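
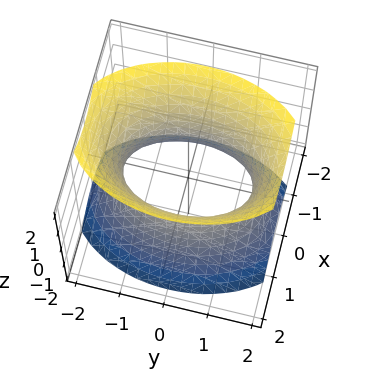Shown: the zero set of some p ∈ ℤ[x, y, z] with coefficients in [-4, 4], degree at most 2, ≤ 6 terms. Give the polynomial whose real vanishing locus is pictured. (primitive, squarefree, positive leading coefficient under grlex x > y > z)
2*x^2 + y^2 - z^2 - 2

First, degree: an hourglass — one-sheet hyperboloid; a quadric, so deg p = 2.
Next, symmetries: the y ↦ −y reflection is a symmetry, so y appears only in even powers; mirror symmetry z ↦ −z ⇒ only even powers of z; the x ↦ −x reflection is a symmetry, so x appears only in even powers.
Next, from the visible intercepts: the x-axis gridline crossings are at x ∈ {-1, 1}; no z-intercept at any integer in the box.
Finally, matching integer coefficients to the picture gives p.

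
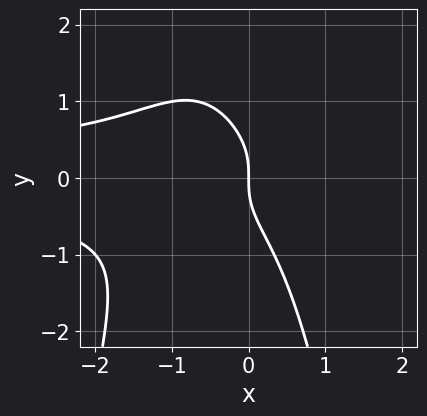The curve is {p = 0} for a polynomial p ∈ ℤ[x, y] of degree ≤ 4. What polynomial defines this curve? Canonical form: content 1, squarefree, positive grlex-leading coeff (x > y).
3*x^2*y^2 + 3*x*y^2 + 2*y^3 + 2*x

First, degree: the shape is more complex than any degree-3 curve, so deg p = 4.
Next, against the integer gridlines: it crosses the y-axis at the gridline y = 0; it crosses the x-axis at the gridline x = 0.
Finally, these observations pin down the coefficients.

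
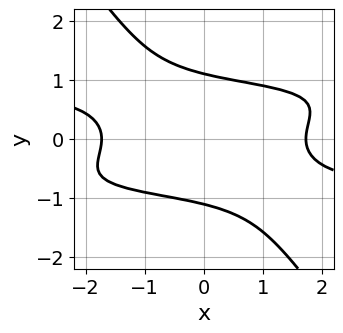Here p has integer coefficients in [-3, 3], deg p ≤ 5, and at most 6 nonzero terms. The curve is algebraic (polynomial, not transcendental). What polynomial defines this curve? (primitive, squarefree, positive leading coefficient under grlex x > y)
x^2*y^2 - 2*x*y^3 - 2*y^4 - x^2 + 3

The degree is 4 — the shape is more complex than any degree-3 curve.
Matching integer coefficients to the picture gives p.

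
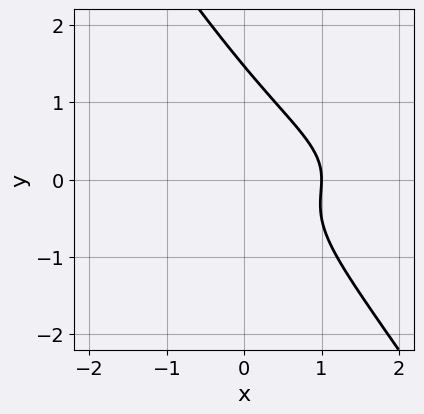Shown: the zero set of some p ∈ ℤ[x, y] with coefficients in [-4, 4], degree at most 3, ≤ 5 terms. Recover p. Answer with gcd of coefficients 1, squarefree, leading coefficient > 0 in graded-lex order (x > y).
deg p = 3.
Checking where it meets the axes: one x-axis crossing is at x = 1.
The integer polynomial consistent with all of this is the stated p.

3*x*y^2 + 2*y^3 - 2*y^2 + 2*x - 2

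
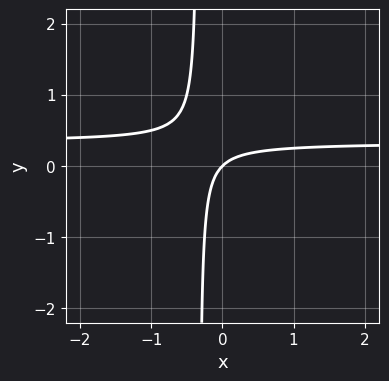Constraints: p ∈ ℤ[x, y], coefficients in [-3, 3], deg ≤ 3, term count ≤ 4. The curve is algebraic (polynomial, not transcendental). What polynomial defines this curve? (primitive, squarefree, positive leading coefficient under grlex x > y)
First, the degree is 2 — a generic line meets the curve in up to 2 points.
Then, against the integer gridlines: it crosses the y-axis at the gridline y = 0; it crosses the x-axis at the gridline x = 0.
Finally, fitting integer coefficients to these (and the overall shape) gives p.

3*x*y - x + y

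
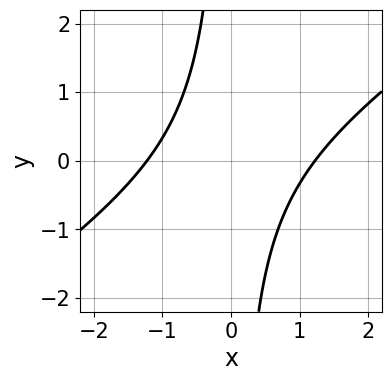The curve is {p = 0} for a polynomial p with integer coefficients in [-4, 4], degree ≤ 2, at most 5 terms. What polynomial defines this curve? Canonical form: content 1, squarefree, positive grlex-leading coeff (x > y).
2*x^2 - 3*x*y - 3

1. deg p = 2.
2. Checking where it meets the axes: the curve avoids every integer y-axis point in the box.
3. The integer polynomial consistent with all of this is the stated p.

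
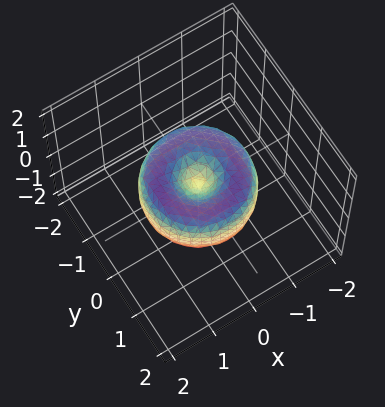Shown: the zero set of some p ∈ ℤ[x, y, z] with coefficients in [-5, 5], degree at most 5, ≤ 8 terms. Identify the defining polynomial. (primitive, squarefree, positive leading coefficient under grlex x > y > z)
2*x^4 + 4*x^2*y^2 + 2*y^4 - 3*x^2 - 3*y^2 + 2*z^2

1. deg p = 4.
2. Symmetry: the surface is invariant under rotation about z: p = q(x² + y², z).
3. From the visible intercepts: it crosses the x-axis at the gridline x = 0; a circular section at z = 0 has radius between 1 and 2.
4. Solving for integer coefficients yields p as stated.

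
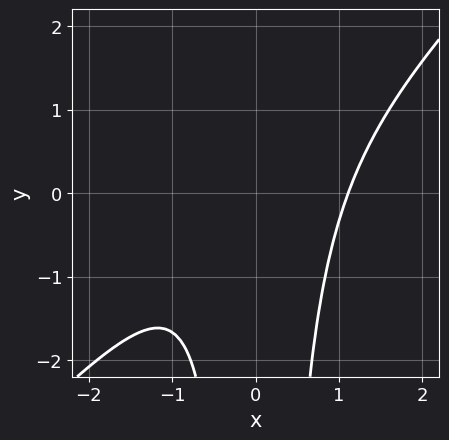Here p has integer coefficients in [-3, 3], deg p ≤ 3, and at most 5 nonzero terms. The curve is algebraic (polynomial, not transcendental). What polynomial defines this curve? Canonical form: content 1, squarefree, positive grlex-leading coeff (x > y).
3*x^3 - 3*x^2*y - x - 3

1. Degree: no degree-2 curve has this shape, so deg p = 3.
2. Reading off the gridlines: no y-intercept at any integer in the box.
3. These observations pin down the coefficients.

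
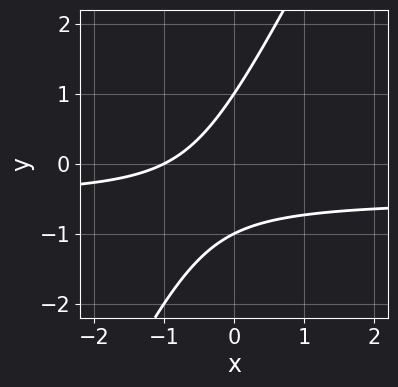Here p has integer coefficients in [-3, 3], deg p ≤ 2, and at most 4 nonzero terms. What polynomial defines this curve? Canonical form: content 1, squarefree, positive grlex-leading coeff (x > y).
2*x*y - y^2 + x + 1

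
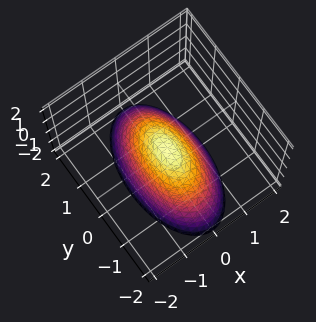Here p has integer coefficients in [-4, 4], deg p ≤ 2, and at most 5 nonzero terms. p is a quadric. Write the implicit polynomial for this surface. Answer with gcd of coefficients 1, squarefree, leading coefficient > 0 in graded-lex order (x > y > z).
3*x^2 + y^2 + 2*z

deg p = 2. A single bowl opening along one axis; a quadric.
Symmetries: the y ↦ −y reflection is a symmetry, so y appears only in even powers; mirror symmetry x ↦ −x ⇒ only even powers of x.
Observable constraints: one y-axis crossing is at y = 0; one x-axis crossing is at x = 0; it crosses the z-axis at the gridline z = 0.
Solving for integer coefficients yields p as stated.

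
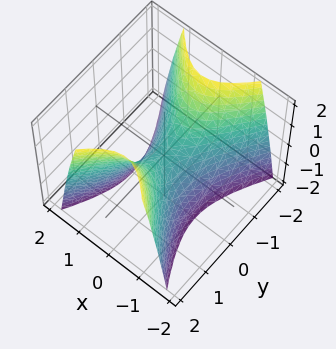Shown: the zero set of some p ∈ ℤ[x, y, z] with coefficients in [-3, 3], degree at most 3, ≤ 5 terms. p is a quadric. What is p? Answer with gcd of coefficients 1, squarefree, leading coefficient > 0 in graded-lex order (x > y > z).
First, deg p = 2.
Next, symmetries: it's symmetric under x → −x, forcing even powers of x; the y ↦ −y reflection is a symmetry, so y appears only in even powers.
Then, from the axis intercepts and sections: one x-axis crossing is at x = 0; one y-axis crossing is at y = 0; it crosses the z-axis at the gridline z = 0.
Finally, putting this together gives p.

2*x^2 - y^2 + z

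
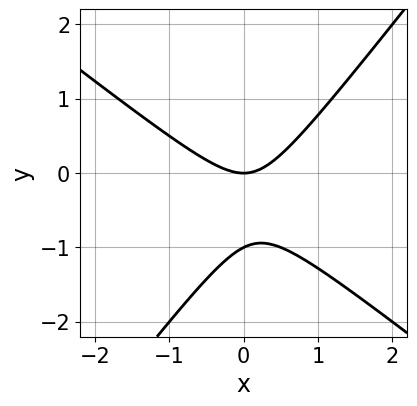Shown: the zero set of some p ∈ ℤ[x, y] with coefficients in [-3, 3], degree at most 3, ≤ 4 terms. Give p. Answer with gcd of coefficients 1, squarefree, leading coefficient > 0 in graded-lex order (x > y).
2*x^2 + x*y - 2*y^2 - 2*y

1. The degree is 2 — no degree-1 curve has this shape.
2. Against the integer gridlines: it crosses the x-axis at the gridline x = 0; among the integer gridlines, it crosses the y-axis at y ∈ {-1, 0}.
3. The integer polynomial consistent with all of this is the stated p.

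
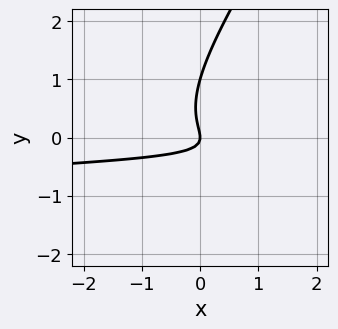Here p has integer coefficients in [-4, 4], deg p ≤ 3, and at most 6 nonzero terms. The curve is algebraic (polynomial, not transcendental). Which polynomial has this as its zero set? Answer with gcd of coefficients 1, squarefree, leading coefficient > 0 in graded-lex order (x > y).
3*x*y^2 - 2*y^3 + 3*x*y + 2*y^2 + x

(a) The degree is 3 — a generic line meets the curve in up to 3 points.
(b) Reading off the gridlines: it meets the x-axis at x = 0 (among the integer gridlines); among the integer gridlines, it crosses the y-axis at y ∈ {0, 1}.
(c) Solving for integer coefficients yields p as stated.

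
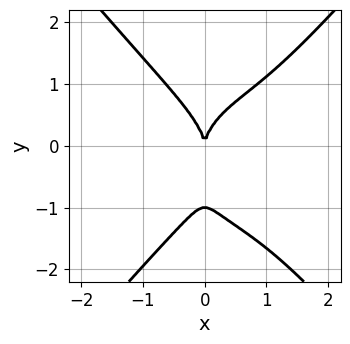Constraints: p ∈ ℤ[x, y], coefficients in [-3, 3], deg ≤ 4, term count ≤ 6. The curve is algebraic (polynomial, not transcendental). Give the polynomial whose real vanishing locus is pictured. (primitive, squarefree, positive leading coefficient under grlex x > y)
2*x^4 - y^4 - 2*x^3 - y^3 + 3*x^2

The degree is 4 — no degree-3 curve has this shape.
Against the integer gridlines: the y-axis gridline crossings are at y ∈ {-1, 0}; it meets the x-axis at x = 0 (among the integer gridlines).
Matching integer coefficients to the picture gives p.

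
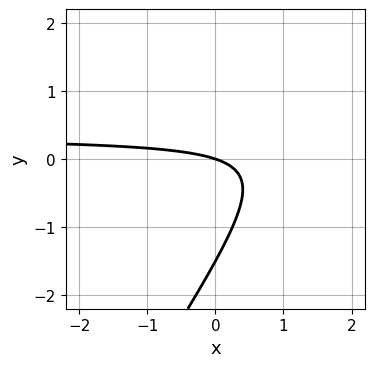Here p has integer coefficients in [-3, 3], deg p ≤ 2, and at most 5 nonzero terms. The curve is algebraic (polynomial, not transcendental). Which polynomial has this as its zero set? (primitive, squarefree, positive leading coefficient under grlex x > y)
First, deg p = 2. A generic line meets the curve in up to 2 points.
Next, reading off the gridlines: one x-axis crossing is at x = 0; one y-axis crossing is at y = 0.
Finally, these observations pin down the coefficients.

3*x*y - 2*y^2 - x - 3*y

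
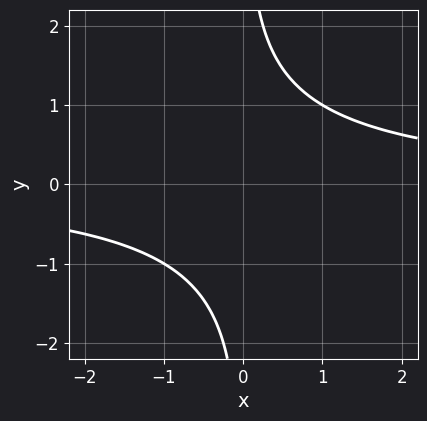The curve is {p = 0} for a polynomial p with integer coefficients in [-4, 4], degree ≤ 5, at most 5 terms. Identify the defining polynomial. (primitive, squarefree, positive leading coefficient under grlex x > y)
x*y^3 + 2*x*y - 3

deg p = 4. No degree-3 curve has this shape.
From the axis intercepts and sections: it misses every integer gridline on the x-axis; it misses every integer gridline on the y-axis.
Assembling these constraints gives the stated polynomial.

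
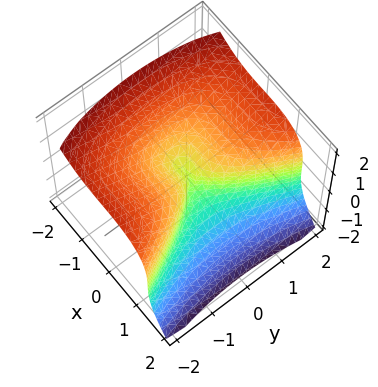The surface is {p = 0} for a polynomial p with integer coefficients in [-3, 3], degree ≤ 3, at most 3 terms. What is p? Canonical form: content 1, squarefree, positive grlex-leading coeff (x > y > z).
3*x^3 + 2*z^3 - 2*y^2

1. deg p = 3.
2. From the visible intercepts: it meets the x-axis at x = 0 (among the integer gridlines); it meets the y-axis at y = 0 (among the integer gridlines); it meets the z-axis at z = 0 (among the integer gridlines).
3. Fitting integer coefficients to these (and the overall shape) gives p.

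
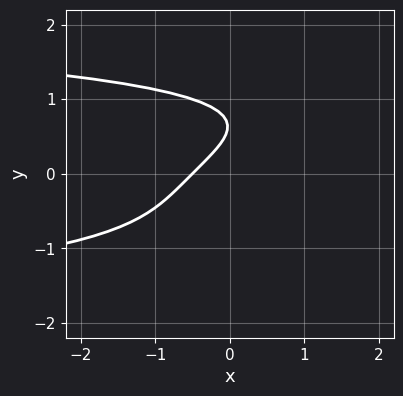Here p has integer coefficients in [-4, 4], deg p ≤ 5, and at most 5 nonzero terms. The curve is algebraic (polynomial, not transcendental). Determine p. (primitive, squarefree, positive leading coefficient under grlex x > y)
2*y^4 + 2*x - 2*y + 1

Degree: no degree-3 curve has this shape, so deg p = 4.
Observable constraints: it misses every integer gridline on the y-axis.
Fitting integer coefficients to these (and the overall shape) gives p.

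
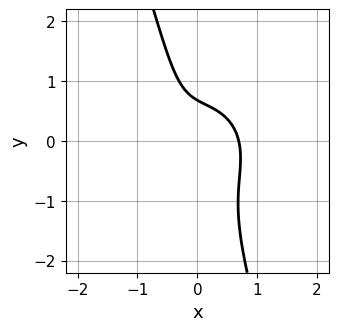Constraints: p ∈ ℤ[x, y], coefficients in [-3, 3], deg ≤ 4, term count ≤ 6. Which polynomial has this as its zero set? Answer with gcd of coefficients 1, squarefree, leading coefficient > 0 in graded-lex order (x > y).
3*x^3 + 3*x*y^2 + y^3 + y - 1

First, the degree is 3 — no degree-2 curve has this shape.
Finally, matching integer coefficients to the picture gives p.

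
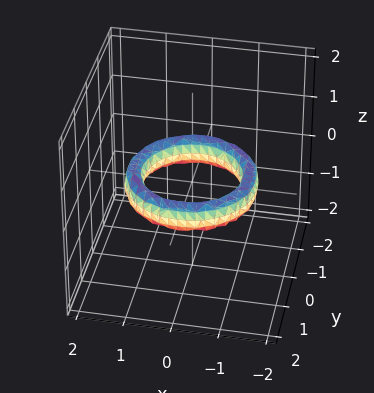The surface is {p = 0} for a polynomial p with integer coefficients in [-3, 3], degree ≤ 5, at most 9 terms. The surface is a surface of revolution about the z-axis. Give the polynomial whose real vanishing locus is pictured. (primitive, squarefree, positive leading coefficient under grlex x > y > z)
x^4 + 2*x^2*y^2 + y^4 - 3*x^2 - 3*y^2 + 2*z^2 + 2

Degree: the shape is more complex than any degree-3 surface, so deg p = 4.
By symmetry, the surface is invariant under rotation about z: p = q(x² + y², z).
Reading off the gridlines: it misses every integer gridline on the z-axis; the y-axis gridline crossings are at y ∈ {-1, 1}; the x-axis gridline crossings are at x ∈ {-1, 1}; a circular section at z = 0 has radius exactly 1.
The integer polynomial consistent with all of this is the stated p.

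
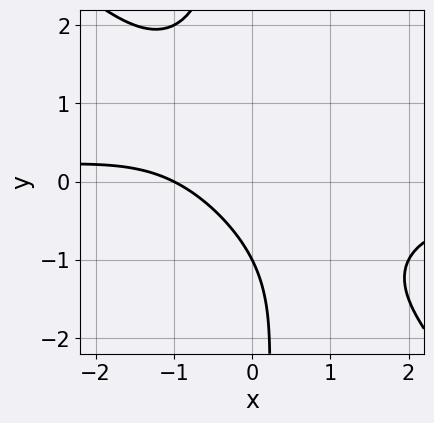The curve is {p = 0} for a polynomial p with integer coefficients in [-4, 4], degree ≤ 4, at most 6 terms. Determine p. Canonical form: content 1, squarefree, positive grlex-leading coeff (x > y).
x^2*y + x*y^2 + x + y + 1

1. Degree: no degree-2 curve has this shape, so deg p = 3.
2. Checking where it meets the axes: it meets the x-axis at x = -1 (among the integer gridlines); it meets the y-axis at y = -1 (among the integer gridlines).
3. Putting this together gives p.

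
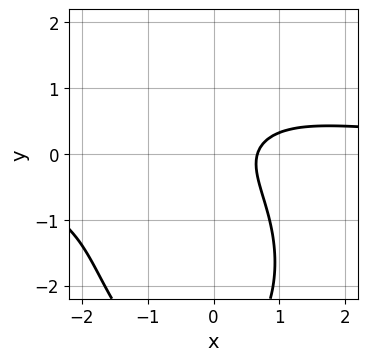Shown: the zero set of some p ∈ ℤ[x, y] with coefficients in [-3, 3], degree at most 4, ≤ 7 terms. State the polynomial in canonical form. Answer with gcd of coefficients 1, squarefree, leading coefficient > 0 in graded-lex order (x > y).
2*x^2*y + y^3 + 3*y^2 - 3*x + 2

The degree is 3 — a generic line meets the curve in up to 3 points.
Against the integer gridlines: the curve avoids every integer y-axis point in the box.
Assembling these constraints gives the stated polynomial.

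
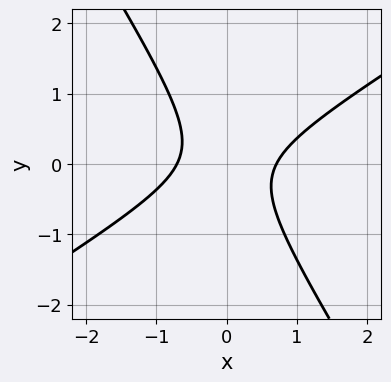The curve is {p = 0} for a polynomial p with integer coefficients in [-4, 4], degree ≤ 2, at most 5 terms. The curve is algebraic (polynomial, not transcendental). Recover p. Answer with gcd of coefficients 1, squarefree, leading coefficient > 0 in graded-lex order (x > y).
2*x^2 - 2*x*y - 2*y^2 - 1

The degree is 2 — the shape is more complex than any degree-1 curve.
From the visible intercepts: it misses every integer gridline on the y-axis.
Matching integer coefficients to the picture gives p.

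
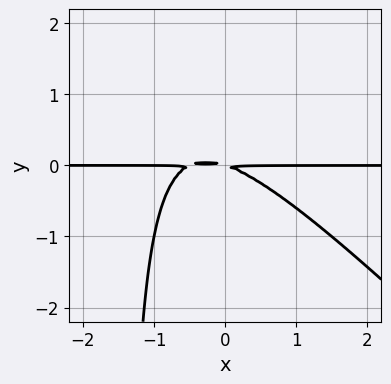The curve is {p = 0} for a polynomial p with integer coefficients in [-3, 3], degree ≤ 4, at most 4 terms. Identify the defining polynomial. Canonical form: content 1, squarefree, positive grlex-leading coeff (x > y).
First, the degree is 3 — a generic line meets the curve in up to 3 points.
Next, from the axis intercepts and sections: every point of the x-axis in the box is on the curve.
Finally, matching integer coefficients to the picture gives p.

2*x^2*y + 2*x*y^2 + x*y + 3*y^2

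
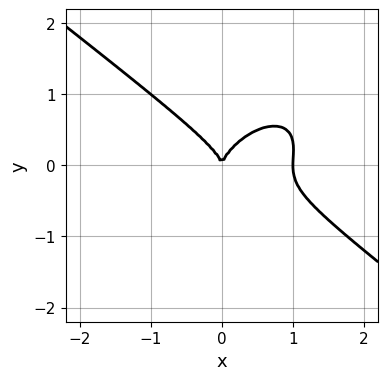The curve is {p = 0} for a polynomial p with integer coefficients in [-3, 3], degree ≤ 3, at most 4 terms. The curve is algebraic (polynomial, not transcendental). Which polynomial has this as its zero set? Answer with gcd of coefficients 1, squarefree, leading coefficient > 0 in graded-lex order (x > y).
2*x^3 - x*y^2 + 3*y^3 - 2*x^2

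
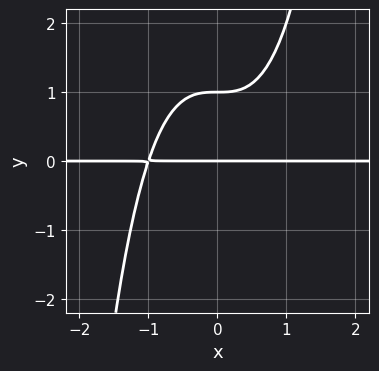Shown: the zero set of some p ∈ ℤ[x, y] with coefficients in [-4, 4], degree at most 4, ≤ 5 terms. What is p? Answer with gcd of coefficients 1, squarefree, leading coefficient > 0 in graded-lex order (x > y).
1. deg p = 4.
2. Observable constraints: the y-axis gridline crossings are at y ∈ {0, 1}; the visible x-axis segment lies entirely on the curve.
3. These observations pin down the coefficients.

x^3*y - y^2 + y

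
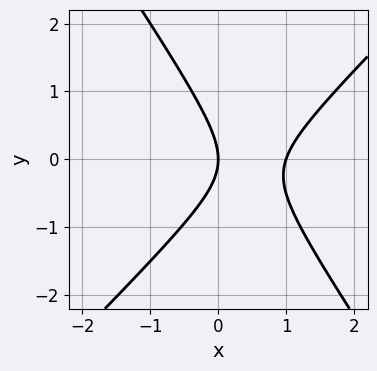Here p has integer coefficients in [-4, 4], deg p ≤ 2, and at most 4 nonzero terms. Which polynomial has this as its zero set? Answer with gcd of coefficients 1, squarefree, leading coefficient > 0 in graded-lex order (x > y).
3*x^2 - x*y - 2*y^2 - 3*x

(a) The degree is 2 — the shape is more complex than any degree-1 curve.
(b) Observable constraints: it meets the y-axis at y = 0 (among the integer gridlines); among the integer gridlines, it crosses the x-axis at x ∈ {0, 1}.
(c) Solving for integer coefficients yields p as stated.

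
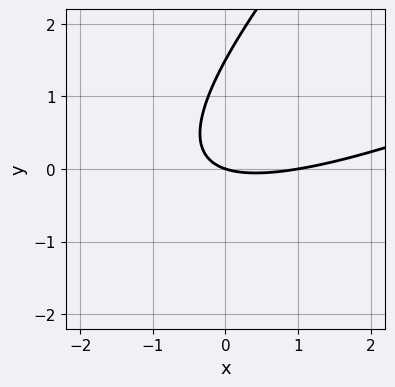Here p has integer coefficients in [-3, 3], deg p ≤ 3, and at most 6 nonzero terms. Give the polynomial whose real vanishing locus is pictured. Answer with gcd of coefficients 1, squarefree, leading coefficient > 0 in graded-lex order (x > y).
x^2 - 3*x*y + 2*y^2 - x - 3*y

1. deg p = 2. A generic line meets the curve in up to 2 points.
2. Reading off the gridlines: it meets the y-axis at y = 0 (among the integer gridlines); among the integer gridlines, it crosses the x-axis at x ∈ {0, 1}.
3. Putting this together gives p.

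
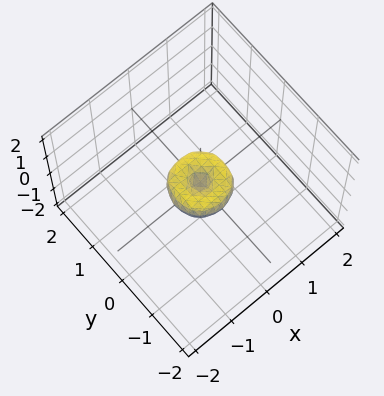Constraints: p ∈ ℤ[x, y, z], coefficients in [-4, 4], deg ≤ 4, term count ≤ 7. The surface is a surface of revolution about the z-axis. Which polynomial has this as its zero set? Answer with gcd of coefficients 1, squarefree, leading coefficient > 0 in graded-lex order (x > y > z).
2*x^4 + 4*x^2*y^2 + 2*y^4 - x^2 - y^2 + z^2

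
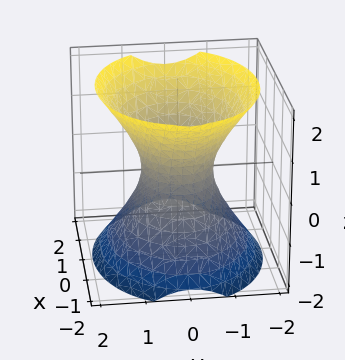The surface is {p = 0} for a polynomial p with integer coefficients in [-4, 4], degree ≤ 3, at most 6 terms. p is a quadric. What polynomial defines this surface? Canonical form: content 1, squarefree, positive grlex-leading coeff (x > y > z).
2*x^2 + 3*y^2 - 2*z^2 - 2

deg p = 2.
Symmetries: mirror symmetry z ↦ −z ⇒ only even powers of z; it's symmetric under y → −y, forcing even powers of y; it's symmetric under x → −x, forcing even powers of x.
Observable constraints: it misses every integer gridline on the z-axis; among the integer gridlines, it crosses the x-axis at x ∈ {-1, 1}.
Putting this together gives p.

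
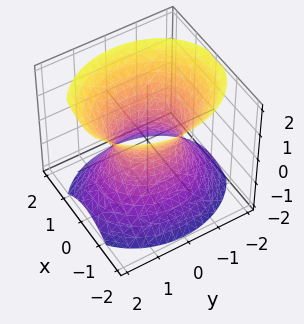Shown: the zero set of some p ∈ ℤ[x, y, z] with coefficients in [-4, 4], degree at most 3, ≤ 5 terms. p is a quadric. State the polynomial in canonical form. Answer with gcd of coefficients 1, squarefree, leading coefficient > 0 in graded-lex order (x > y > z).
deg p = 2. One connected sheet with a waist; a quadric.
Symmetries: mirror symmetry z ↦ −z ⇒ only even powers of z; mirror symmetry y ↦ −y ⇒ only even powers of y; it's symmetric under x → −x, forcing even powers of x.
Observable constraints: the y-axis gridline crossings are at y ∈ {-1, 1}; it misses every integer gridline on the z-axis.
Fitting integer coefficients to these (and the overall shape) gives p.

3*x^2 + 2*y^2 - 2*z^2 - 2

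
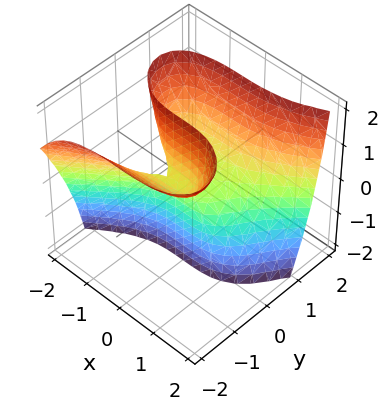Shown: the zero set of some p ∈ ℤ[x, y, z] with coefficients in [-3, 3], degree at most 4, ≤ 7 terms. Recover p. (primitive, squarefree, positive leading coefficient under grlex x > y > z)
deg p = 3.
Reading off the gridlines: it crosses the x-axis at the gridline x = 0; it crosses the y-axis at the gridline y = 0; it crosses the z-axis at the gridline z = 0.
These observations pin down the coefficients.

x^3 - 2*y^3 - y^2*z + 3*y*z + z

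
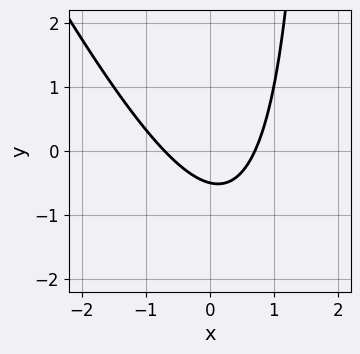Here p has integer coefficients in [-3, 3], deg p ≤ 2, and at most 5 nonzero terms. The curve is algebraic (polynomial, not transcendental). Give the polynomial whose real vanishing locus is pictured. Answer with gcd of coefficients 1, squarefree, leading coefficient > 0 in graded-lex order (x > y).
2*x^2 + x*y - 2*y - 1

First, the degree is 2 — a generic line meets the curve in up to 2 points.
Finally, solving for integer coefficients yields p as stated.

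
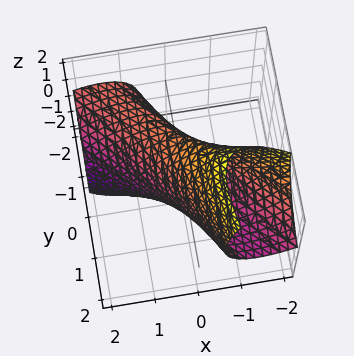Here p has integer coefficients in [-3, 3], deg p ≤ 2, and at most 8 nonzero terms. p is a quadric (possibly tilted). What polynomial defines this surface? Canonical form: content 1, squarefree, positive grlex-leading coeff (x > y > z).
deg p = 2. No degree-1 surface has this shape.
From the axis intercepts and sections: the y-axis gridline crossings are at y ∈ {-1, 1}; among the integer gridlines, it crosses the z-axis at z ∈ {-1, 1}.
Putting this together gives p.

2*x^2 + 3*x*y + 2*x*z + y^2 + z^2 - 1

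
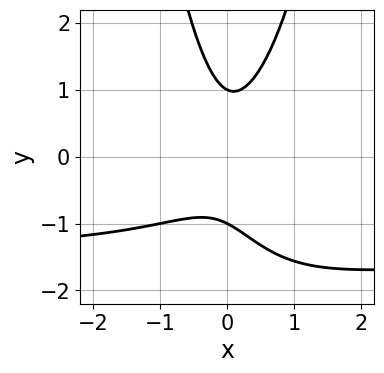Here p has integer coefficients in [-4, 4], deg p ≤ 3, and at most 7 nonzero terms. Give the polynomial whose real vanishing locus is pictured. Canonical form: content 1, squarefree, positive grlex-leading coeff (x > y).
2*x^2*y + 3*x^2 - x*y - y^2 + 1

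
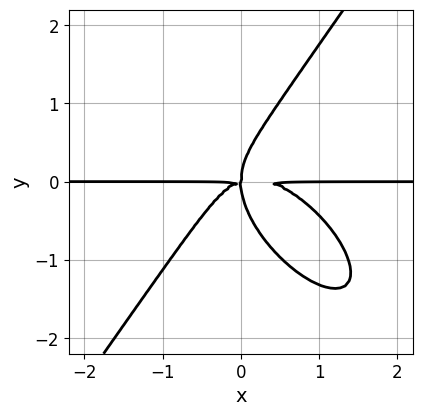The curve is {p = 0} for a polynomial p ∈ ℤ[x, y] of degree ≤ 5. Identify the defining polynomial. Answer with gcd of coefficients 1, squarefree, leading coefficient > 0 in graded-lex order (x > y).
deg p = 4. No degree-3 curve has this shape.
Reading off the gridlines: the visible x-axis segment lies entirely on the curve.
Fitting integer coefficients to these (and the overall shape) gives p.

3*x^3*y + 2*x^2*y^2 - 2*y^4 - x^2*y + 3*x*y^2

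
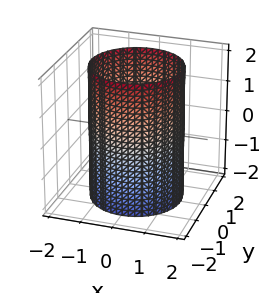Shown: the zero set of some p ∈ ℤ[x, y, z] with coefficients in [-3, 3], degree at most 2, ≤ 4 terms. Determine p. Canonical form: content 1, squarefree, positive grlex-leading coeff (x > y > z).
1. The degree is 2 — constant cross-section along one axis; a quadric.
2. Symmetries: mirror symmetry z ↦ −z ⇒ only even powers of z; every cross-section ⟂ z is a circle, so x, y appear only via x² + y².
3. Observable constraints: a circular section at z = -2 has radius between 1 and 2; no z-intercept at any integer in the box.
4. Assembling these constraints gives the stated polynomial.

x^2 + y^2 - 2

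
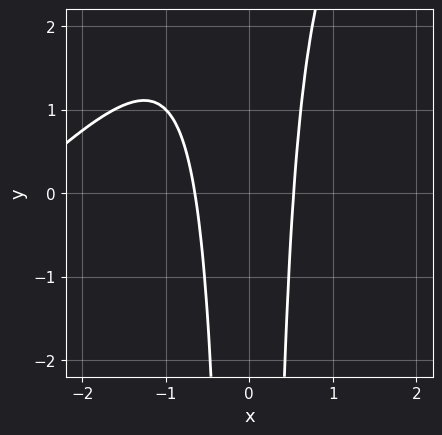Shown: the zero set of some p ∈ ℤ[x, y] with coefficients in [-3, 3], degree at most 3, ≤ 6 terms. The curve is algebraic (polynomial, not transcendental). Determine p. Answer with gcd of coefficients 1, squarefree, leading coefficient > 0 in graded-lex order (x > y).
1. deg p = 3. A generic line meets the curve in up to 3 points.
2. From the visible intercepts: it misses every integer gridline on the y-axis.
3. Matching integer coefficients to the picture gives p.

x^3 - x^2*y + 3*x^2 - 1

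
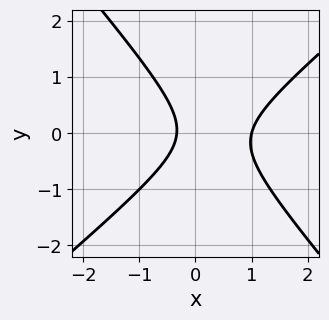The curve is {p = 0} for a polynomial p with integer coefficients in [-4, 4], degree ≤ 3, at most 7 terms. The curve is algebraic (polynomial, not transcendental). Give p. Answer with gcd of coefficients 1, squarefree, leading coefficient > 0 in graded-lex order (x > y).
1. Degree: the shape is more complex than any degree-1 curve, so deg p = 2.
2. From the visible intercepts: one x-axis crossing is at x = 1; no y-intercept at any integer in the box.
3. Solving for integer coefficients yields p as stated.

3*x^2 - x*y - 3*y^2 - 2*x - 1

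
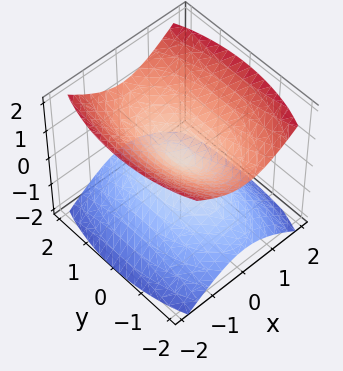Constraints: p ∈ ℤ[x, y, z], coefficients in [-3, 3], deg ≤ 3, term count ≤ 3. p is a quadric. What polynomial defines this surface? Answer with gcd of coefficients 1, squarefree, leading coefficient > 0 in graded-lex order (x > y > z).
1. There are 2 components.
2. Degree: a double cone through the origin; a quadric, so deg p = 2.
3. Symmetries: it's symmetric under z → −z, forcing even powers of z; the x ↦ −x reflection is a symmetry, so x appears only in even powers; it's symmetric under y → −y, forcing even powers of y.
4. Checking where it meets the axes: one z-axis crossing is at z = 0; it crosses the x-axis at the gridline x = 0; it meets the y-axis at y = 0 (among the integer gridlines).
5. The integer polynomial consistent with all of this is the stated p.

3*x^2 + y^2 - 3*z^2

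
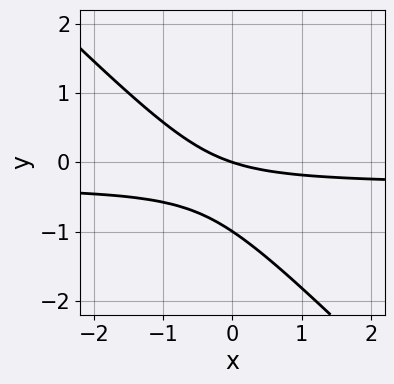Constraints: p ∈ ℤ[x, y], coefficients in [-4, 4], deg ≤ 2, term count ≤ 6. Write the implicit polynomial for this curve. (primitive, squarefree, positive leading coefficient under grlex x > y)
(a) deg p = 2. No degree-1 curve has this shape.
(b) Observable constraints: among the integer gridlines, it crosses the y-axis at y ∈ {-1, 0}; it meets the x-axis at x = 0 (among the integer gridlines).
(c) Putting this together gives p.

3*x*y + 3*y^2 + x + 3*y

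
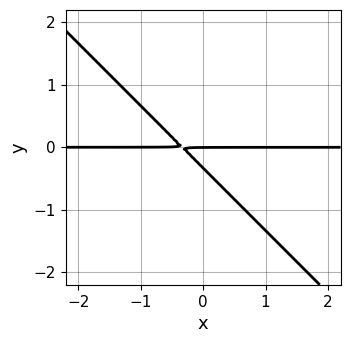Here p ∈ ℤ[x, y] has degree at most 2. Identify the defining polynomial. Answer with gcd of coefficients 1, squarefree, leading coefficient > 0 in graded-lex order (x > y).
3*x*y + 3*y^2 + y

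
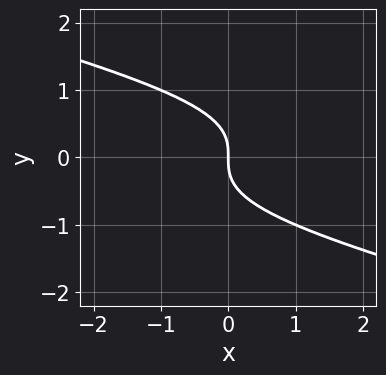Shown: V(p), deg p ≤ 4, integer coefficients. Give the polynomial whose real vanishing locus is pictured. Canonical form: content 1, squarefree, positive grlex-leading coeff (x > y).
(a) deg p = 3. The shape is more complex than any degree-2 curve.
(b) From the visible intercepts: one x-axis crossing is at x = 0; it meets the y-axis at y = 0 (among the integer gridlines).
(c) Assembling these constraints gives the stated polynomial.

x*y^2 + 3*y^3 + 2*x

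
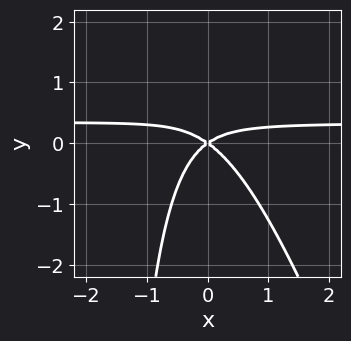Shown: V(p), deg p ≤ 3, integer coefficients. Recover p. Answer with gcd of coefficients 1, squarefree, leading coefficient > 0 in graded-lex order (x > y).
3*x^2*y + x*y^2 - x^2 + 2*y^2

1. Degree: no degree-2 curve has this shape, so deg p = 3.
2. Observable constraints: it crosses the y-axis at the gridline y = 0; it meets the x-axis at x = 0 (among the integer gridlines).
3. These observations pin down the coefficients.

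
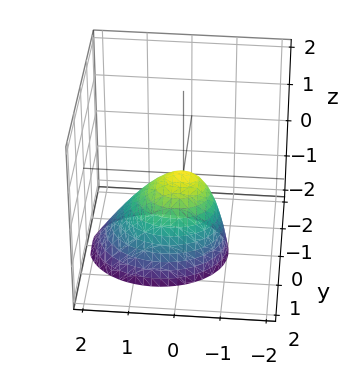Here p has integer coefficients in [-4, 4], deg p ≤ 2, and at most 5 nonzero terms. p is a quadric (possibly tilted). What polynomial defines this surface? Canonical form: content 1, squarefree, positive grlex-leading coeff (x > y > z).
(a) Degree: a generic line meets the surface in up to 2 points, so deg p = 2.
(b) Checking where it meets the axes: it meets the x-axis at x = 0 (among the integer gridlines); it meets the y-axis at y = 0 (among the integer gridlines).
(c) Matching integer coefficients to the picture gives p.

2*x^2 + x*z + 3*y^2 + 2*z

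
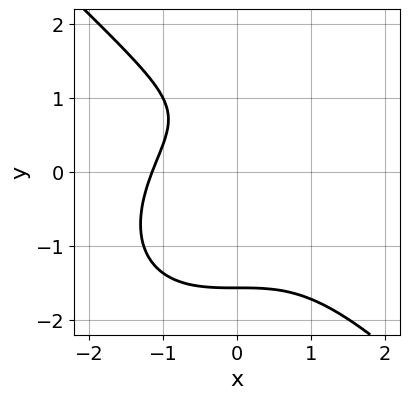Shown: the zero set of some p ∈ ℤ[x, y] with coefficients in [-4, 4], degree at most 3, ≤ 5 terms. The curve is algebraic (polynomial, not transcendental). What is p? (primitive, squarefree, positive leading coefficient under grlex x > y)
First, degree: no degree-2 curve has this shape, so deg p = 3.
Finally, the integer polynomial consistent with all of this is the stated p.

2*x^3 + 2*y^3 - 3*y + 3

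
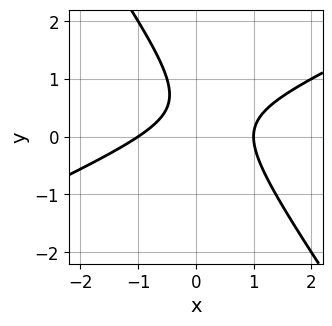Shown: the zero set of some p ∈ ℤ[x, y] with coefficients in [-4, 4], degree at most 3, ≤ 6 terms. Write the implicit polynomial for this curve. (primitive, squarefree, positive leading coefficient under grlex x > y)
Degree: the shape is more complex than any degree-1 curve, so deg p = 2.
Observable constraints: among the integer gridlines, it crosses the x-axis at x ∈ {-1, 1}; the curve avoids every integer y-axis point in the box.
Assembling these constraints gives the stated polynomial.

2*x^2 - 3*x*y - 3*y^2 + 3*y - 2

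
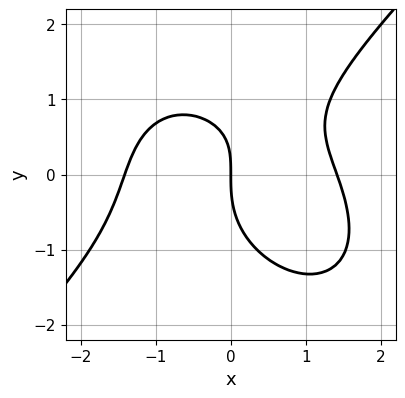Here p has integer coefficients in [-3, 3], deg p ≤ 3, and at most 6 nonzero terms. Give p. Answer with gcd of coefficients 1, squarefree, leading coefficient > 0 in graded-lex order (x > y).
x^3 - y^3 + x*y - 2*x

The degree is 3 — no degree-2 curve has this shape.
Against the integer gridlines: one x-axis crossing is at x = 0; one y-axis crossing is at y = 0.
These observations pin down the coefficients.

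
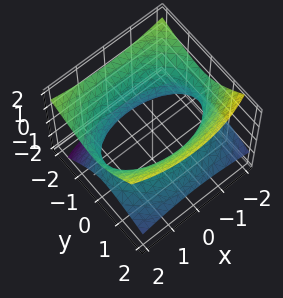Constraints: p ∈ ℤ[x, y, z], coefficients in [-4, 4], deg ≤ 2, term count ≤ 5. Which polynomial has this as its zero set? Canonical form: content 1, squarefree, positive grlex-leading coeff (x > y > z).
x^2 + 2*y^2 + 2*y*z - 3*z^2 - 3

deg p = 2. The shape is more complex than any degree-1 surface.
From the visible intercepts: it misses every integer gridline on the z-axis.
Putting this together gives p.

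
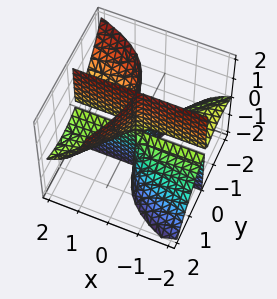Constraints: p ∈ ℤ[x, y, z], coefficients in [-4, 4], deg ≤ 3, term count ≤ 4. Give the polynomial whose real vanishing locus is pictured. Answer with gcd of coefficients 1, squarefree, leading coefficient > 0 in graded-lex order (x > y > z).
x*y^2 + 2*x*y*z - y^3

The picture has 2 separate pieces.
The degree is 3 — no degree-2 surface has this shape.
From the visible intercepts: every point of the x-axis in the box is on the surface; it crosses the y-axis at the gridline y = 0; the visible z-axis segment lies entirely on the surface.
Assembling these constraints gives the stated polynomial.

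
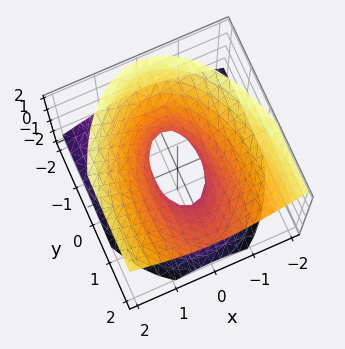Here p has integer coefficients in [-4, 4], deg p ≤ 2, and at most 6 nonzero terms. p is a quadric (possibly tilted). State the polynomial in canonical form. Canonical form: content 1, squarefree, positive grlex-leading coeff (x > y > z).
3*x^2 + y^2 - 2*y*z - 3*z^2 - 1

(a) The degree is 2 — the shape is more complex than any degree-1 surface.
(b) Checking where it meets the axes: the y-axis gridline crossings are at y ∈ {-1, 1}; it misses every integer gridline on the z-axis.
(c) Solving for integer coefficients yields p as stated.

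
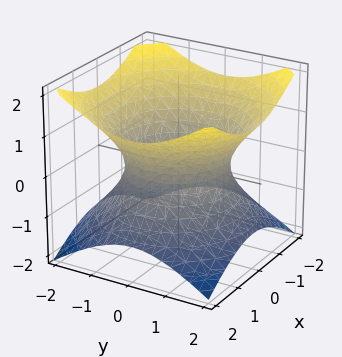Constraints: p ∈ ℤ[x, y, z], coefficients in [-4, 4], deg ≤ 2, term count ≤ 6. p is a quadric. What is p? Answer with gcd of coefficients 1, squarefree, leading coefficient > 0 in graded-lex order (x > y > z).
2*x^2 + 2*y^2 - 3*z^2 - 3

deg p = 2. An hourglass — one-sheet hyperboloid; a quadric.
Symmetries: rotational symmetry about the z-axis ⇒ p depends on x, y only through x² + y²; mirror symmetry z ↦ −z ⇒ only even powers of z.
Observable constraints: a circular section at z = -1 has radius between 1 and 2; the surface avoids every integer z-axis point in the box.
Together with the visible shape, these determine p as stated.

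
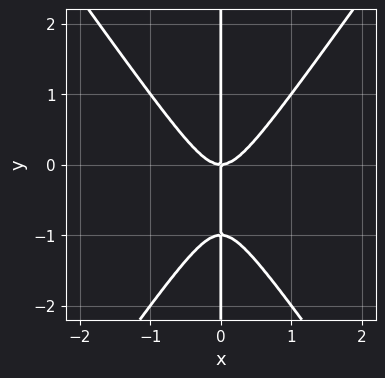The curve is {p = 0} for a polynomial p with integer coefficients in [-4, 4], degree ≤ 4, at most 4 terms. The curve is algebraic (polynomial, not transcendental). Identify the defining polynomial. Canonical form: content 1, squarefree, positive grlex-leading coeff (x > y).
2*x^3 - x*y^2 - x*y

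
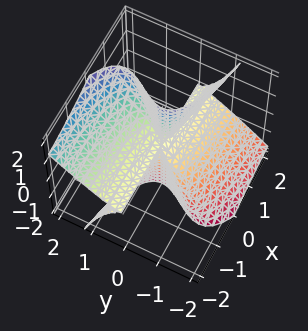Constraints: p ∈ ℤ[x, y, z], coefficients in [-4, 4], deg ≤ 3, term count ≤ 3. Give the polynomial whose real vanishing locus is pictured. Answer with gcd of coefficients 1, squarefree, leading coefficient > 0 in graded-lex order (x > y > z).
x*z^2 + 2*y^3 - 2*y^2*z

(a) Degree: a generic line meets the surface in up to 3 points, so deg p = 3.
(b) Observable constraints: every point of the x-axis in the box is on the surface; one y-axis crossing is at y = 0.
(c) Together with the visible shape, these determine p as stated. Check: (0, 0, -2) on the z-axis lies on the surface, and p(0, 0, -2) = 0. ✓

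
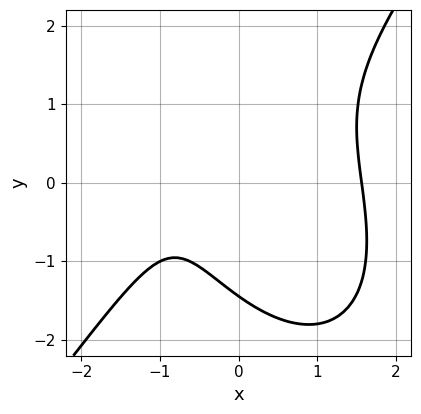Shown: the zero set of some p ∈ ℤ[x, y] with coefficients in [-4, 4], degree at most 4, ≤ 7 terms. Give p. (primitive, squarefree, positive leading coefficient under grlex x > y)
2*x^3 - y^3 + x*y - 3*x - 3

1. deg p = 3. A generic line meets the curve in up to 3 points.
2. The integer polynomial consistent with all of this is the stated p.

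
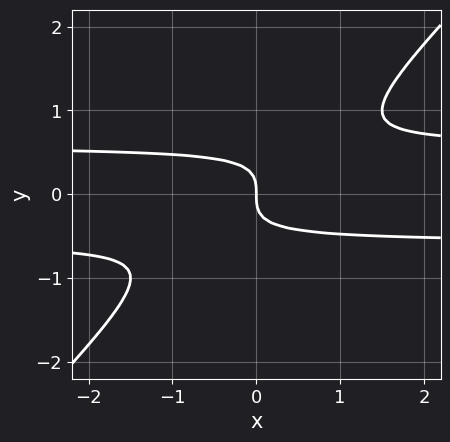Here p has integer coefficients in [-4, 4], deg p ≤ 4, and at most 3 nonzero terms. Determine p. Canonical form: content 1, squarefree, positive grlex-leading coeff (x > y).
deg p = 3. A generic line meets the curve in up to 3 points.
Observable constraints: it meets the y-axis at y = 0 (among the integer gridlines); it crosses the x-axis at the gridline x = 0.
Fitting integer coefficients to these (and the overall shape) gives p.

3*x*y^2 - 3*y^3 - x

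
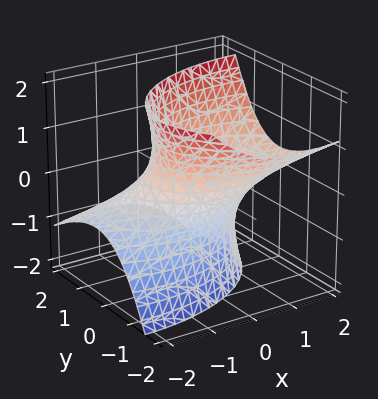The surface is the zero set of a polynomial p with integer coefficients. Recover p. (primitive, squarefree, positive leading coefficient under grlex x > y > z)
(a) Degree: a generic line meets the surface in up to 2 points, so deg p = 2.
(b) Against the integer gridlines: the y-axis gridline crossings are at y ∈ {-1, 1}; it misses every integer gridline on the z-axis.
(c) Together with the visible shape, these determine p as stated.

x^2 - 2*x*z + 2*y^2 + 2*y*z - z^2 - 2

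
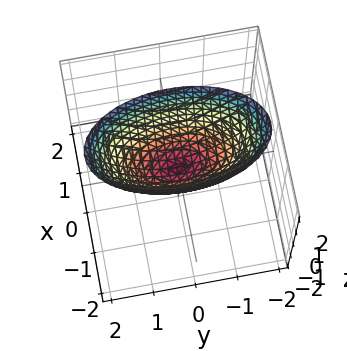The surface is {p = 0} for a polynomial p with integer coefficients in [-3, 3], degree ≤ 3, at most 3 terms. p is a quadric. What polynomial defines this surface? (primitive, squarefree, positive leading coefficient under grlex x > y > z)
3*x^2 + y^2 - 2*z

First, deg p = 2.
Then, symmetries: mirror symmetry x ↦ −x ⇒ only even powers of x; it's symmetric under y → −y, forcing even powers of y.
Next, observable constraints: it meets the x-axis at x = 0 (among the integer gridlines); it meets the y-axis at y = 0 (among the integer gridlines); one z-axis crossing is at z = 0.
Finally, solving for integer coefficients yields p as stated.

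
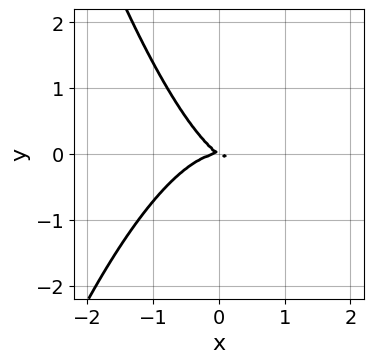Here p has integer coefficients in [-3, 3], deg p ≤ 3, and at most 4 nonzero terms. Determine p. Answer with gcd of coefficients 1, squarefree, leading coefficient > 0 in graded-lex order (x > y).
3*x^3 + 2*x*y + 3*y^2

Degree: a generic line meets the curve in up to 3 points, so deg p = 3.
From the axis intercepts and sections: one y-axis crossing is at y = 0; one x-axis crossing is at x = 0.
Matching integer coefficients to the picture gives p.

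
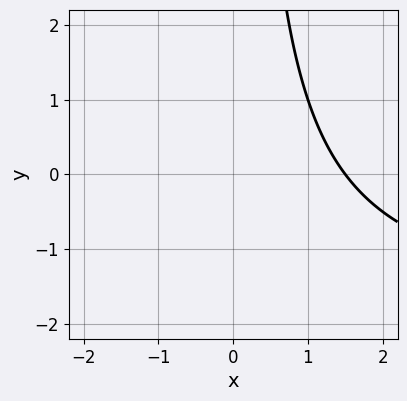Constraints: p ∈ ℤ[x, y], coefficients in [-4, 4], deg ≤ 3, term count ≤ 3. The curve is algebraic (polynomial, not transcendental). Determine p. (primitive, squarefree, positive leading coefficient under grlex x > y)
(a) deg p = 2.
(b) From the visible intercepts: the curve avoids every integer y-axis point in the box.
(c) The integer polynomial consistent with all of this is the stated p.

x*y + 2*x - 3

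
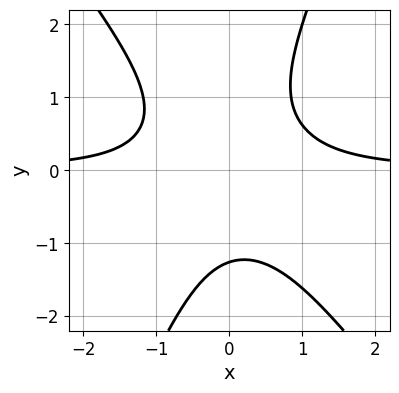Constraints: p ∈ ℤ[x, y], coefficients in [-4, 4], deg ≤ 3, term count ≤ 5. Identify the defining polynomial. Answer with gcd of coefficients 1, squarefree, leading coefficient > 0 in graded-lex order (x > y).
(a) deg p = 3. A generic line meets the curve in up to 3 points.
(b) Against the integer gridlines: no x-intercept at any integer in the box.
(c) The integer polynomial consistent with all of this is the stated p.

3*x^2*y + x*y^2 - y^3 - 2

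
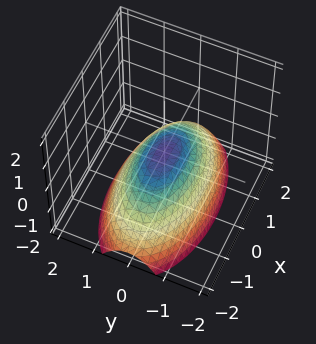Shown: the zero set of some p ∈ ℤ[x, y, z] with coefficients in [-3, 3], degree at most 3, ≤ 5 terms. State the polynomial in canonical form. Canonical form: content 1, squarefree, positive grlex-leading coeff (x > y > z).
x^2 + 3*y^2 + 3*z

1. deg p = 2.
2. Symmetries: mirror symmetry x ↦ −x ⇒ only even powers of x; the y ↦ −y reflection is a symmetry, so y appears only in even powers.
3. Observable constraints: one z-axis crossing is at z = 0; it crosses the x-axis at the gridline x = 0.
4. These observations pin down the coefficients.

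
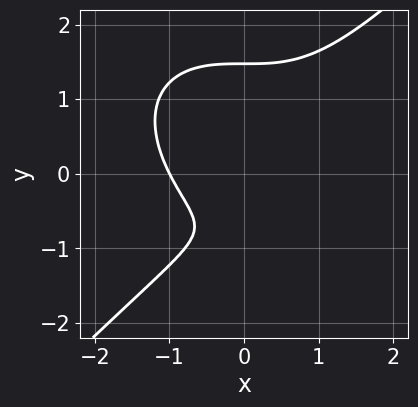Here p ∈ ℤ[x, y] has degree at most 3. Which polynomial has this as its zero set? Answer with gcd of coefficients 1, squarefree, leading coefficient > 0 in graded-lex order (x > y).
The degree is 3 — no degree-2 curve has this shape.
Checking where it meets the axes: it crosses the x-axis at the gridline x = -1.
Assembling these constraints gives the stated polynomial.

2*x^3 - 2*y^3 + 3*y + 2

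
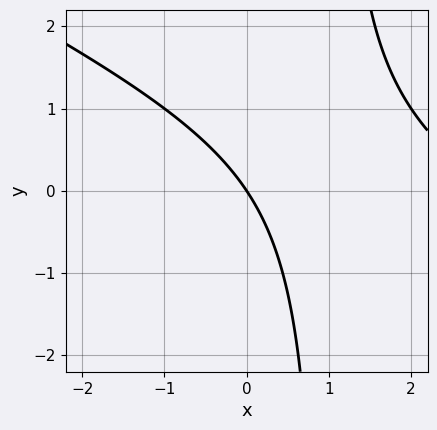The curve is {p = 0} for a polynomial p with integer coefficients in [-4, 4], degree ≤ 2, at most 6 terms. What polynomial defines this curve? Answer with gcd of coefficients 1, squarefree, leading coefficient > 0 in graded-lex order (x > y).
x^2 + 2*x*y - 3*x - 2*y

1. Degree: the shape is more complex than any degree-1 curve, so deg p = 2.
2. Observable constraints: it crosses the x-axis at the gridline x = 0; it meets the y-axis at y = 0 (among the integer gridlines).
3. The integer polynomial consistent with all of this is the stated p.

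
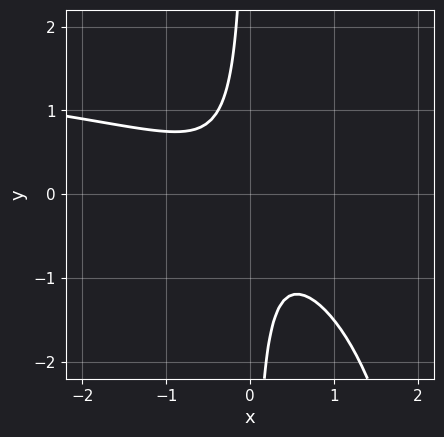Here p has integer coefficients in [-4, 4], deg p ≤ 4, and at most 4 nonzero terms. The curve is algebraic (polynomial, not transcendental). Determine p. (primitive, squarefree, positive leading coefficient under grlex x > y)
x^2*y - 2*x^2 - 3*x*y - 1

(a) Degree: the shape is more complex than any degree-2 curve, so deg p = 3.
(b) From the axis intercepts and sections: the curve avoids every integer x-axis point in the box; it misses every integer gridline on the y-axis.
(c) Together with the visible shape, these determine p as stated.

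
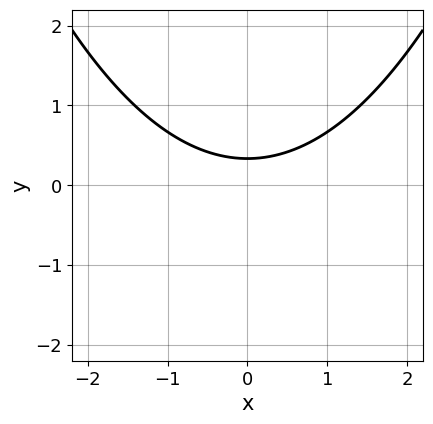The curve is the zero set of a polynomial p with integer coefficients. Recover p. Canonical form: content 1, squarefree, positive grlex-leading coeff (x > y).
The degree is 2 — the shape is more complex than any degree-1 curve.
Symmetries: the x ↦ −x reflection is a symmetry, so x appears only in even powers.
From the visible intercepts: it misses every integer gridline on the x-axis.
Together with the visible shape, these determine p as stated.

x^2 - 3*y + 1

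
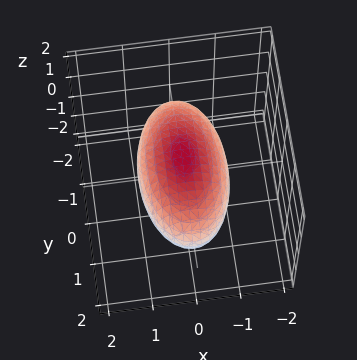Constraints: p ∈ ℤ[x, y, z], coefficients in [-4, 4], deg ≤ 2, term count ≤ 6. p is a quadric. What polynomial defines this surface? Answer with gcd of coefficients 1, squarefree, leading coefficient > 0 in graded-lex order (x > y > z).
3*x^2 + y^2 + 3*z^2 - 3

First, the degree is 2 — bounded and convex; a quadric.
Then, symmetries: it's symmetric under x → −x, forcing even powers of x; it's symmetric under z → −z, forcing even powers of z; the y ↦ −y reflection is a symmetry, so y appears only in even powers.
Next, from the axis intercepts and sections: the x-axis gridline crossings are at x ∈ {-1, 1}; among the integer gridlines, it crosses the z-axis at z ∈ {-1, 1}.
Finally, solving for integer coefficients yields p as stated.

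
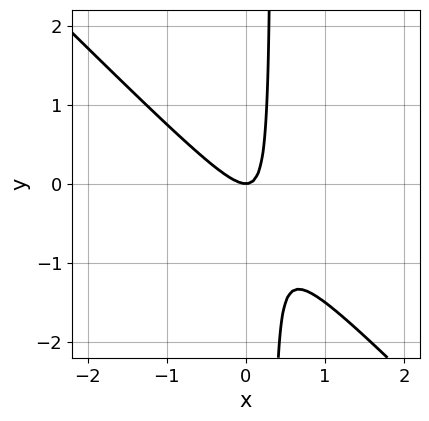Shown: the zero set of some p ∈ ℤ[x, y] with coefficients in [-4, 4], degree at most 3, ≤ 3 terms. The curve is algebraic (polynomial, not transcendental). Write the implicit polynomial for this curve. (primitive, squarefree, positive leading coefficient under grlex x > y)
3*x^2 + 3*x*y - y

First, deg p = 2. The shape is more complex than any degree-1 curve.
Then, checking where it meets the axes: it crosses the x-axis at the gridline x = 0; one y-axis crossing is at y = 0.
Finally, matching integer coefficients to the picture gives p.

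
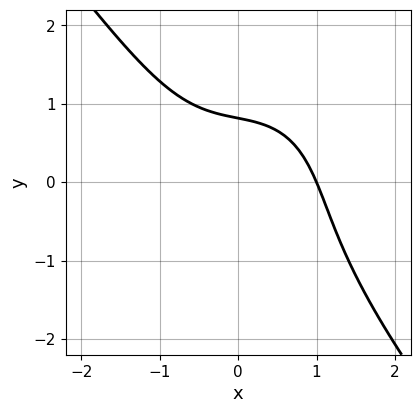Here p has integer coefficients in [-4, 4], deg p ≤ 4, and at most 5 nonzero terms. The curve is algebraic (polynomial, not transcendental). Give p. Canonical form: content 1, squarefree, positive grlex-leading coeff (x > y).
2*x^3 + y^3 + x + 3*y - 3

First, deg p = 3.
Next, checking where it meets the axes: one x-axis crossing is at x = 1.
Finally, together with the visible shape, these determine p as stated.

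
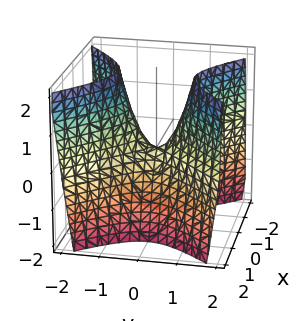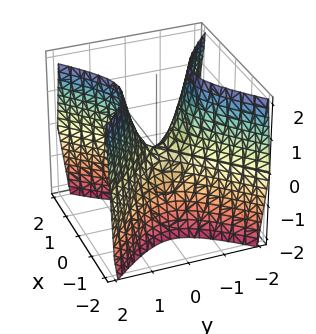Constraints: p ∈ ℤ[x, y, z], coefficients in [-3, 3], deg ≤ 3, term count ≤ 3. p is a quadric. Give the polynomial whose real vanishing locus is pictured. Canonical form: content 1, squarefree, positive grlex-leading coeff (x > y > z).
2*x^2 - 2*y^2 + z

Degree: a saddle surface; a quadric, so deg p = 2.
Symmetries: mirror symmetry y ↦ −y ⇒ only even powers of y; the x ↦ −x reflection is a symmetry, so x appears only in even powers.
Against the integer gridlines: it meets the y-axis at y = 0 (among the integer gridlines); one x-axis crossing is at x = 0; it meets the z-axis at z = 0 (among the integer gridlines).
Matching integer coefficients to the picture gives p.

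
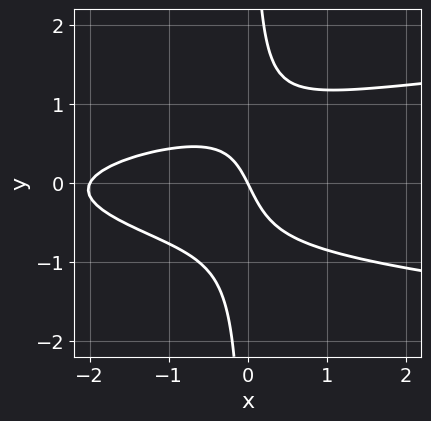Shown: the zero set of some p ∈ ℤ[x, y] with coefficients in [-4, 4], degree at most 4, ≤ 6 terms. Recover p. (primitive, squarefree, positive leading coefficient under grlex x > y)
First, degree: no degree-2 curve has this shape, so deg p = 3.
Next, from the visible intercepts: among the integer gridlines, it crosses the x-axis at x ∈ {-2, 0}; it crosses the y-axis at the gridline y = 0.
Finally, fitting integer coefficients to these (and the overall shape) gives p.

3*x*y^2 - x^2 - 2*x - y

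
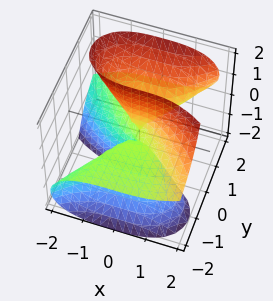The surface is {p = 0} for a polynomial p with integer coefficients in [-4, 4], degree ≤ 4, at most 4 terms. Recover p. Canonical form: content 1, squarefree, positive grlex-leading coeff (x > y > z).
(a) deg p = 3. The shape is more complex than any degree-2 surface.
(b) From the axis intercepts and sections: every point of the z-axis in the box is on the surface; every point of the y-axis in the box is on the surface.
(c) Putting this together gives p.

x^3 - 3*y^2*z + 3*y*z^2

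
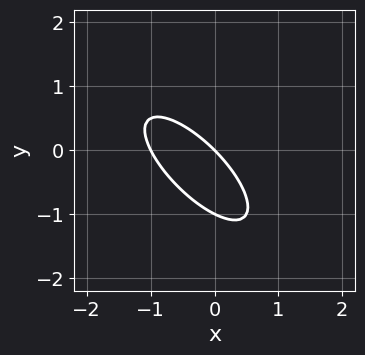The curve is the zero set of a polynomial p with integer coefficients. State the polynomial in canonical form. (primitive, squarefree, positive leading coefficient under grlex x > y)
1. The degree is 2 — the shape is more complex than any degree-1 curve.
2. Checking where it meets the axes: among the integer gridlines, it crosses the y-axis at y ∈ {-1, 0}; the x-axis gridline crossings are at x ∈ {-1, 0}.
3. Matching integer coefficients to the picture gives p.

2*x^2 + 3*x*y + 2*y^2 + 2*x + 2*y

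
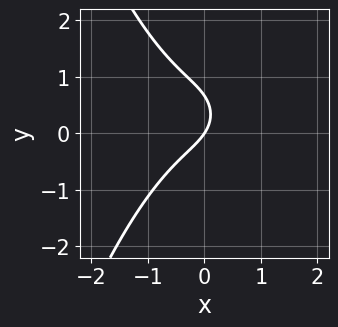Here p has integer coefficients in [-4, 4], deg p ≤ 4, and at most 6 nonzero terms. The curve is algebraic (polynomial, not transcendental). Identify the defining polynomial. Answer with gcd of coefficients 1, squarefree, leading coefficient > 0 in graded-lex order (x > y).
3*x^3 + 3*y^2 + 3*x - 2*y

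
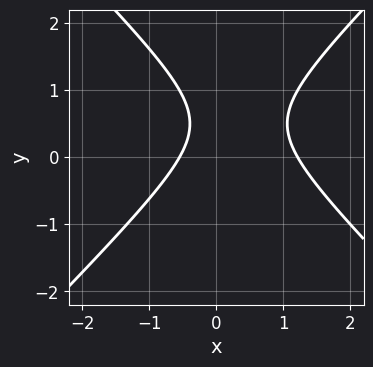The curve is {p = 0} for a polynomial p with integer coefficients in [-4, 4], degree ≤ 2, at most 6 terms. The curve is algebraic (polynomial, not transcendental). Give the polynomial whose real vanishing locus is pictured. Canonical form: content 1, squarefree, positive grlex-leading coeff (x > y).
The degree is 2 — a generic line meets the curve in up to 2 points.
From the visible intercepts: the curve avoids every integer y-axis point in the box.
Matching integer coefficients to the picture gives p.

3*x^2 - 3*y^2 - 2*x + 3*y - 2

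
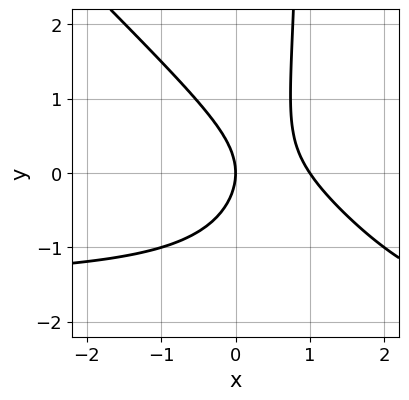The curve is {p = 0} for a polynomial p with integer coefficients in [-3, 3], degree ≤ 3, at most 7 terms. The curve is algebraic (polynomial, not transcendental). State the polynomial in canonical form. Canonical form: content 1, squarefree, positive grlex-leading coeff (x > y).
2*x^2*y + 2*x*y^2 + 3*x^2 - 2*y^2 - 3*x

(a) deg p = 3.
(b) From the axis intercepts and sections: it meets the y-axis at y = 0 (among the integer gridlines); among the integer gridlines, it crosses the x-axis at x ∈ {0, 1}.
(c) Matching integer coefficients to the picture gives p.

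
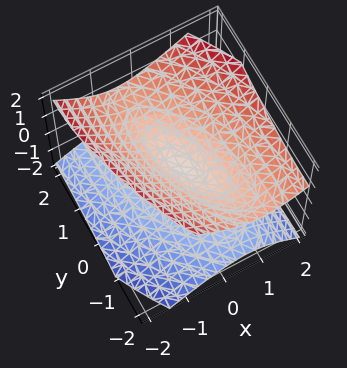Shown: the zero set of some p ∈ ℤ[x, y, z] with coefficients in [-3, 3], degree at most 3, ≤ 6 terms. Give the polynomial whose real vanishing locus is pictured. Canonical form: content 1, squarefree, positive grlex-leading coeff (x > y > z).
3*x^2 + 2*x*y - x*z + y^2 - 3*z^2

There are 2 components. They look like related sheets of one shape, so recover p as a whole.
Degree: the shape is more complex than any degree-1 surface, so deg p = 2.
From the axis intercepts and sections: one z-axis crossing is at z = 0; it crosses the x-axis at the gridline x = 0.
Fitting integer coefficients to these (and the overall shape) gives p.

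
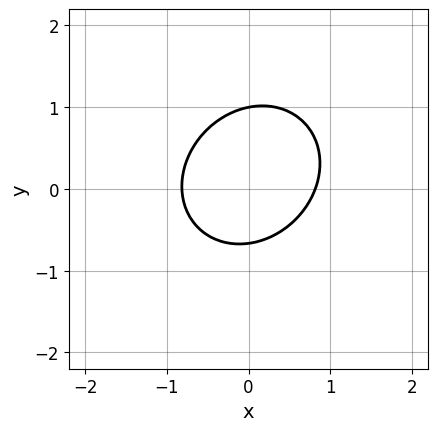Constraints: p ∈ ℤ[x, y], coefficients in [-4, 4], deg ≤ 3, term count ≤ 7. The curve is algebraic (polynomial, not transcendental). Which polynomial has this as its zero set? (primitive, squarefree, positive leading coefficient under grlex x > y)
3*x^2 - x*y + 3*y^2 - y - 2

1. Degree: no degree-1 curve has this shape, so deg p = 2.
2. Against the integer gridlines: it meets the y-axis at y = 1 (among the integer gridlines).
3. The integer polynomial consistent with all of this is the stated p.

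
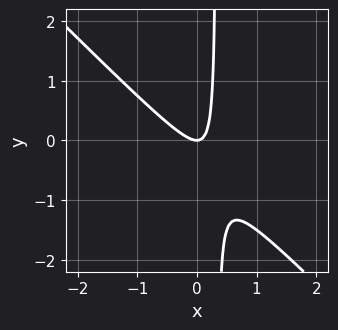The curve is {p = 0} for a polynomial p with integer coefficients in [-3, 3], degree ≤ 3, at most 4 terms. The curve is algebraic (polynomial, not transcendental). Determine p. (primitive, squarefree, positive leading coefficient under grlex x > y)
3*x^2 + 3*x*y - y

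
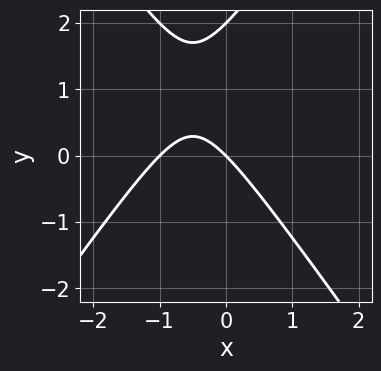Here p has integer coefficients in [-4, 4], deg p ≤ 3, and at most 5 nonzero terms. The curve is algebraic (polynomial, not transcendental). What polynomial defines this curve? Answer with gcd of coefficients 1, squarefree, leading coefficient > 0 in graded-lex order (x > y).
2*x^2 - y^2 + 2*x + 2*y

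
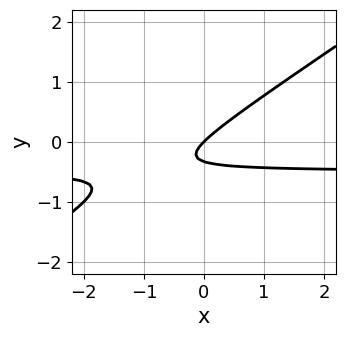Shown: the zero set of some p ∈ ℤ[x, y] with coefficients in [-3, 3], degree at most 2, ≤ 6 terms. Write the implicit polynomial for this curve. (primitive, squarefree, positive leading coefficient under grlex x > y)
2*x*y - 3*y^2 + x - y

The degree is 2 — a generic line meets the curve in up to 2 points.
Observable constraints: it crosses the y-axis at the gridline y = 0; one x-axis crossing is at x = 0.
Fitting integer coefficients to these (and the overall shape) gives p.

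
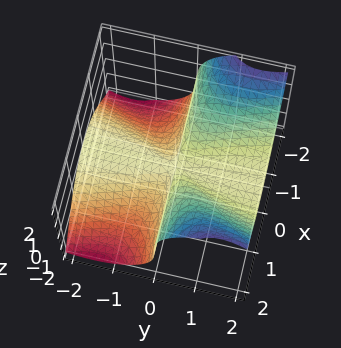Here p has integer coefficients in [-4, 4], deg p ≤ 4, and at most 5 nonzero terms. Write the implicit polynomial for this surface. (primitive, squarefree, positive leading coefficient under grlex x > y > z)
1. deg p = 3. A generic line meets the surface in up to 3 points.
2. Reading off the gridlines: every point of the x-axis in the box is on the surface; every point of the y-axis in the box is on the surface.
3. The integer polynomial consistent with all of this is the stated p.

2*x^2*y - 2*y^2*z + y*z^2 - z^3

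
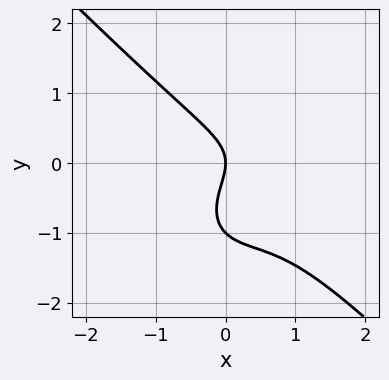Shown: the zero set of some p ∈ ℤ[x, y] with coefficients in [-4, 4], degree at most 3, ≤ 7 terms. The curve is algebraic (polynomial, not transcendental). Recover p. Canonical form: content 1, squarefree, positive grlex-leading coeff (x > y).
x^3 + y^3 - x^2 + y^2 + x

(a) The degree is 3 — a generic line meets the curve in up to 3 points.
(b) From the visible intercepts: it crosses the x-axis at the gridline x = 0; among the integer gridlines, it crosses the y-axis at y ∈ {-1, 0}.
(c) The integer polynomial consistent with all of this is the stated p.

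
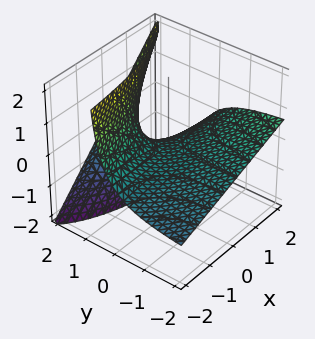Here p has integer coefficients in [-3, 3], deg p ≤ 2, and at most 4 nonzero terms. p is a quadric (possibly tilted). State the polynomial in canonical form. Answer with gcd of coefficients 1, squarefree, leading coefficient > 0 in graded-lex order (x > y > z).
x*y - 2*y*z + 2*z

1. The degree is 2 — a generic line meets the surface in up to 2 points.
2. Reading off the gridlines: every point of the y-axis in the box is on the surface; every point of the x-axis in the box is on the surface.
3. Fitting integer coefficients to these (and the overall shape) gives p.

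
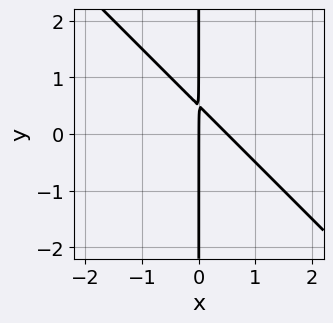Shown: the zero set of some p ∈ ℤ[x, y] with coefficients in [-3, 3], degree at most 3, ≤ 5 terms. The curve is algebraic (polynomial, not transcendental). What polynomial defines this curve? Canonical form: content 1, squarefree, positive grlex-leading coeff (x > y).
2*x^2 + 2*x*y - x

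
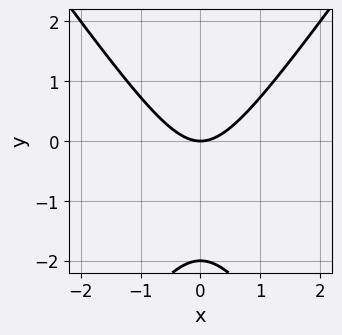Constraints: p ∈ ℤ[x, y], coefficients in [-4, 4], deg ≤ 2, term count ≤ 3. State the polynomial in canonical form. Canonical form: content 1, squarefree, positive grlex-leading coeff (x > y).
2*x^2 - y^2 - 2*y

The degree is 2 — no degree-1 curve has this shape.
Symmetries: mirror symmetry x ↦ −x ⇒ only even powers of x.
From the axis intercepts and sections: it crosses the x-axis at the gridline x = 0; the y-axis gridline crossings are at y ∈ {-2, 0}.
Together with the visible shape, these determine p as stated.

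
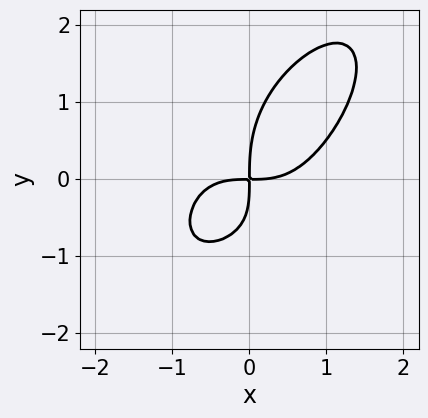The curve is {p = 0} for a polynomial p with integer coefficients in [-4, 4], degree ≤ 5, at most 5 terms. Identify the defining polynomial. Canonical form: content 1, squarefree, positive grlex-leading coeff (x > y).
First, deg p = 4.
Finally, matching integer coefficients to the picture gives p.

2*x^4 + y^4 - 2*x*y^2 - 3*x*y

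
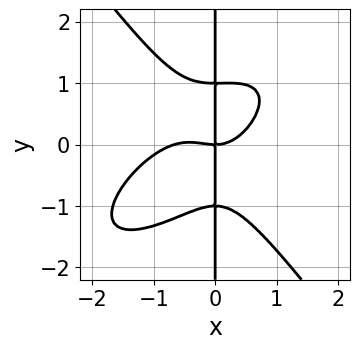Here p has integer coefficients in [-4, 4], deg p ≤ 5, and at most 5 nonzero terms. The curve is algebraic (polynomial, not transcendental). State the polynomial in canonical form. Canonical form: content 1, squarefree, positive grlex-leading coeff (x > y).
Degree: the shape is more complex than any degree-3 curve, so deg p = 4.
Checking where it meets the axes: the visible y-axis segment lies entirely on the curve; it crosses the x-axis at the gridline x = 0.
Fitting integer coefficients to these (and the overall shape) gives p.

3*x^4 - 3*x^3*y + 3*x*y^3 + 2*x^3 - 3*x*y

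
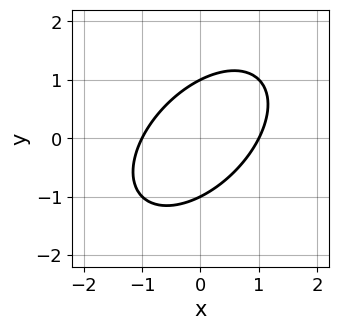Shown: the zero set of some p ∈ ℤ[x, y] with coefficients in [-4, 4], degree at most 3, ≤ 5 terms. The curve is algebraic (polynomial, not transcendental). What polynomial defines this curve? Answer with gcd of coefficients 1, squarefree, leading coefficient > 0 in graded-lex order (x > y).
x^2 - x*y + y^2 - 1

deg p = 2. A generic line meets the curve in up to 2 points.
From the visible intercepts: the x-axis gridline crossings are at x ∈ {-1, 1}; among the integer gridlines, it crosses the y-axis at y ∈ {-1, 1}.
Matching integer coefficients to the picture gives p.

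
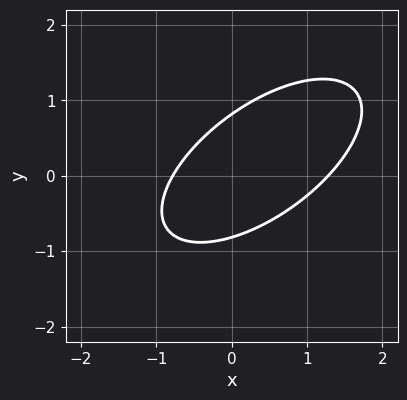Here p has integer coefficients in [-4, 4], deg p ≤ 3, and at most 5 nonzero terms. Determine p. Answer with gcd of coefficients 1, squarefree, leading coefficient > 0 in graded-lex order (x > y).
(a) Degree: no degree-1 curve has this shape, so deg p = 2.
(b) Solving for integer coefficients yields p as stated.

2*x^2 - 3*x*y + 3*y^2 - x - 2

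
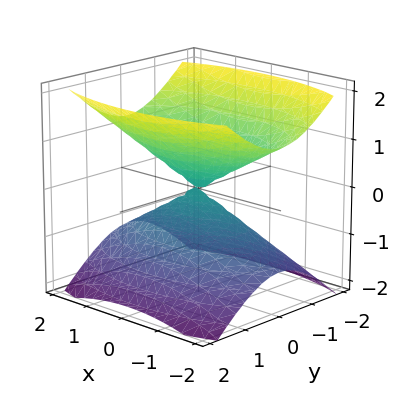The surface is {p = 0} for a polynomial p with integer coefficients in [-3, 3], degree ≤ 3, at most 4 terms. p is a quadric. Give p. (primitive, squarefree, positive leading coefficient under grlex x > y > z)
x^2 + 3*y^2 - 3*z^2

(a) The picture has 2 separate pieces.
(b) deg p = 2.
(c) Symmetries: the x ↦ −x reflection is a symmetry, so x appears only in even powers; mirror symmetry y ↦ −y ⇒ only even powers of y; it's symmetric under z → −z, forcing even powers of z.
(d) From the visible intercepts: it meets the z-axis at z = 0 (among the integer gridlines); one y-axis crossing is at y = 0.
(e) Matching integer coefficients to the picture gives p.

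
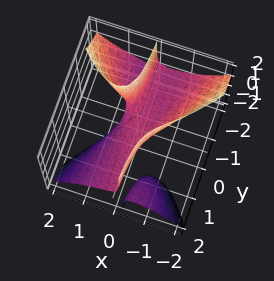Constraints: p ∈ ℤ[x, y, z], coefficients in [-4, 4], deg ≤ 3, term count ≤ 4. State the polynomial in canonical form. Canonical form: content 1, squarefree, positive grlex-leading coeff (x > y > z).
(a) There are 2 components.
(b) deg p = 3.
(c) From the axis intercepts and sections: the visible y-axis segment lies entirely on the surface; one z-axis crossing is at z = 0; it meets the x-axis at x = 0 (among the integer gridlines).
(d) Assembling these constraints gives the stated polynomial.

2*x^3 + 3*x*y*z + x*y + z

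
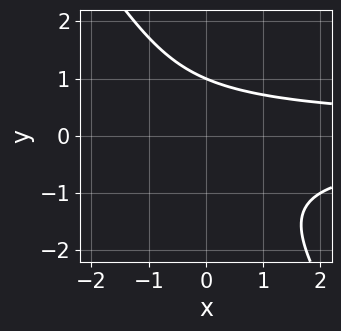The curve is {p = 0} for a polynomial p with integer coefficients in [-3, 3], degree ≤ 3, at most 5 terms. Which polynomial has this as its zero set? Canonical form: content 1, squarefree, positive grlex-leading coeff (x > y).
3*x*y^2 + 2*y^3 + y - 3

The degree is 3 — a generic line meets the curve in up to 3 points.
Reading off the gridlines: one y-axis crossing is at y = 1; no x-intercept at any integer in the box.
Matching integer coefficients to the picture gives p.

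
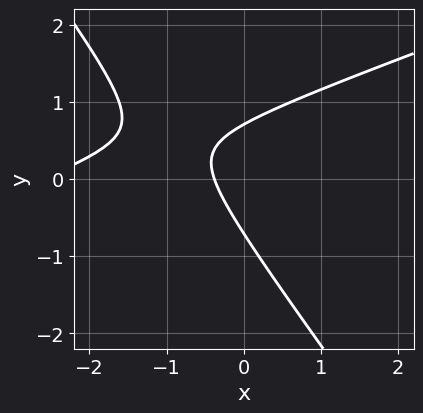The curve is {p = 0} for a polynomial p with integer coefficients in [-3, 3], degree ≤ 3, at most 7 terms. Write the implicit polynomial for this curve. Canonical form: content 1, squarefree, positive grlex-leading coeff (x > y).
x^2 - 2*x*y - 2*y^2 + 3*x + 1

The degree is 2 — the shape is more complex than any degree-1 curve.
Putting this together gives p.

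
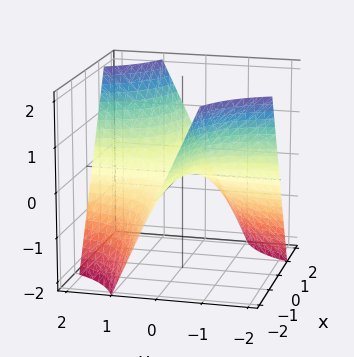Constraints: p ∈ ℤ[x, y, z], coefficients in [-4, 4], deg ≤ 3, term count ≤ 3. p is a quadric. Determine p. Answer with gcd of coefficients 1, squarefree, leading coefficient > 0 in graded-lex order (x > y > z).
x*y - z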